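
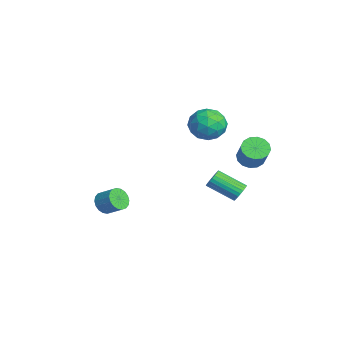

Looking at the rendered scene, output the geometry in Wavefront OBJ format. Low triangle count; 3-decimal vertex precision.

v 3.064 3.934 0.386
v 3.676 4.12 -0.127
v 4.769 4.073 1.162
v 4.156 3.886 1.674
v 3.53 4.494 0.011
v 4.623 4.447 1.299
v 3.259 4.718 0.249
v 4.352 4.671 1.537
v 2.936 4.732 0.524
v 4.028 4.685 1.812
v 2.647 4.531 0.761
v 3.739 4.484 2.05
v 2.469 4.171 0.898
v 3.562 4.124 2.187
v 2.451 3.747 0.898
v 3.544 3.7 2.187
v 2.597 3.373 0.761
v 3.69 3.326 2.049
v 2.868 3.149 0.523
v 3.961 3.102 1.811
v 3.192 3.135 0.248
v 4.284 3.088 1.536
v 3.481 3.336 0.01
v 4.573 3.289 1.299
v 3.658 3.696 -0.127
v 4.751 3.649 1.162
v 2.475 3.535 -2.772
v 2.965 3.161 -2.903
v 2.135 1.751 -1.978
v 1.645 2.125 -1.848
v 3.036 3.26 -2.689
v 2.205 1.849 -1.765
v 3.021 3.401 -2.488
v 2.191 1.99 -1.563
v 2.923 3.562 -2.33
v 2.093 2.151 -1.406
v 2.757 3.719 -2.24
v 1.927 2.308 -1.315
v 2.548 3.848 -2.23
v 1.718 2.437 -1.305
v 2.328 3.929 -2.303
v 1.498 2.519 -1.379
v 2.13 3.951 -2.448
v 1.3 2.54 -1.523
v 1.985 3.909 -2.642
v 1.155 2.499 -1.717
v 1.915 3.811 -2.855
v 1.084 2.4 -1.931
v 1.929 3.67 -3.057
v 1.099 2.259 -2.132
v 2.027 3.509 -3.214
v 1.197 2.098 -2.29
v 2.193 3.352 -3.305
v 1.363 1.941 -2.38
v 2.402 3.223 -3.315
v 1.572 1.812 -2.39
v 2.622 3.141 -3.241
v 1.792 1.731 -2.317
v 2.82 3.12 -3.097
v 1.99 1.709 -2.172
v -1.444 3.123 0.544
v -0.332 2.898 0.19
v -1.188 1.982 2.07
v -0.076 1.757 1.716
v -0.367 2.84 2.111
v -0.525 3.545 1.168
v -0.995 1.335 1.092
v -1.153 2.04 0.149
v -0.055 1.794 0.528
v 0.334 2.723 1.158
v -1.854 2.157 1.102
v -1.465 3.086 1.732
v -0.911 3.111 0.233
v -0.609 1.769 2.027
v -0.78 2.405 2.259
v -0.127 2.274 2.051
v -1.024 3.49 0.808
v -0.371 3.359 0.6
v -0.391 3.324 1.729
v -1.149 1.521 1.66
v -0.496 1.39 1.452
v -1.393 2.606 0.209
v -0.74 2.475 0.001
v -1.129 1.556 0.531
v -0.094 2.33 0.224
v 0.057 1.659 1.121
v -0.484 1.411 0.754
v -0.577 1.825 0.2
v 0.134 2.876 0.594
v 0.285 2.205 1.491
v 0.114 2.841 1.723
v 0.021 3.256 1.169
v 0.297 2.227 0.793
v -1.805 2.675 0.769
v -1.654 2.004 1.666
v -1.541 1.624 1.091
v -1.634 2.039 0.537
v -1.577 3.221 1.139
v -1.426 2.55 2.036
v -0.943 3.055 2.06
v -1.036 3.469 1.506
v -1.817 2.653 1.467
v 1.326 -3.887 -3.241
v 1.926 -4.098 -3.656
v 2.615 -3.404 -3.014
v 2.014 -3.193 -2.599
v 1.81 -3.828 -3.824
v 2.499 -3.134 -3.182
v 1.598 -3.57 -3.876
v 2.286 -2.876 -3.234
v 1.332 -3.375 -3.802
v 2.02 -2.68 -3.16
v 1.065 -3.281 -3.617
v 1.753 -2.586 -2.975
v 0.849 -3.307 -3.358
v 1.538 -2.612 -2.716
v 0.728 -3.448 -3.076
v 1.416 -2.753 -2.433
v 0.725 -3.676 -2.826
v 1.414 -2.982 -2.184
v 0.841 -3.946 -2.658
v 1.53 -3.252 -2.016
v 1.054 -4.204 -2.606
v 1.742 -3.51 -1.964
v 1.32 -4.4 -2.68
v 2.008 -3.705 -2.038
v 1.587 -4.494 -2.865
v 2.275 -3.799 -2.223
v 1.802 -4.468 -3.124
v 2.491 -3.773 -2.482
v 1.924 -4.327 -3.407
v 2.612 -3.632 -2.764
f 2 1 5
f 2 5 3
f 3 5 6
f 3 6 4
f 5 1 7
f 5 7 6
f 6 7 8
f 6 8 4
f 7 1 9
f 7 9 8
f 8 9 10
f 8 10 4
f 9 1 11
f 9 11 10
f 10 11 12
f 10 12 4
f 11 1 13
f 11 13 12
f 12 13 14
f 12 14 4
f 13 1 15
f 13 15 14
f 14 15 16
f 14 16 4
f 15 1 17
f 15 17 16
f 16 17 18
f 16 18 4
f 17 1 19
f 17 19 18
f 18 19 20
f 18 20 4
f 19 1 21
f 19 21 20
f 20 21 22
f 20 22 4
f 21 1 23
f 21 23 22
f 22 23 24
f 22 24 4
f 23 1 25
f 23 25 24
f 24 25 26
f 24 26 4
f 25 1 2
f 25 2 26
f 26 2 3
f 26 3 4
f 28 27 31
f 28 31 29
f 29 31 32
f 29 32 30
f 31 27 33
f 31 33 32
f 32 33 34
f 32 34 30
f 33 27 35
f 33 35 34
f 34 35 36
f 34 36 30
f 35 27 37
f 35 37 36
f 36 37 38
f 36 38 30
f 37 27 39
f 37 39 38
f 38 39 40
f 38 40 30
f 39 27 41
f 39 41 40
f 40 41 42
f 40 42 30
f 41 27 43
f 41 43 42
f 42 43 44
f 42 44 30
f 43 27 45
f 43 45 44
f 44 45 46
f 44 46 30
f 45 27 47
f 45 47 46
f 46 47 48
f 46 48 30
f 47 27 49
f 47 49 48
f 48 49 50
f 48 50 30
f 49 27 51
f 49 51 50
f 50 51 52
f 50 52 30
f 51 27 53
f 51 53 52
f 52 53 54
f 52 54 30
f 53 27 55
f 53 55 54
f 54 55 56
f 54 56 30
f 55 27 57
f 55 57 56
f 56 57 58
f 56 58 30
f 57 27 59
f 57 59 58
f 58 59 60
f 58 60 30
f 59 27 28
f 59 28 60
f 60 28 29
f 60 29 30
f 61 98 77
f 98 72 101
f 77 101 66
f 98 101 77
f 61 77 73
f 77 66 78
f 73 78 62
f 77 78 73
f 61 73 82
f 73 62 83
f 82 83 68
f 73 83 82
f 61 82 94
f 82 68 97
f 94 97 71
f 82 97 94
f 61 94 98
f 94 71 102
f 98 102 72
f 94 102 98
f 62 78 89
f 78 66 92
f 89 92 70
f 78 92 89
f 66 101 79
f 101 72 100
f 79 100 65
f 101 100 79
f 72 102 99
f 102 71 95
f 99 95 63
f 102 95 99
f 71 97 96
f 97 68 84
f 96 84 67
f 97 84 96
f 68 83 88
f 83 62 85
f 88 85 69
f 83 85 88
f 64 90 76
f 90 70 91
f 76 91 65
f 90 91 76
f 64 76 74
f 76 65 75
f 74 75 63
f 76 75 74
f 64 74 81
f 74 63 80
f 81 80 67
f 74 80 81
f 64 81 86
f 81 67 87
f 86 87 69
f 81 87 86
f 64 86 90
f 86 69 93
f 90 93 70
f 86 93 90
f 65 91 79
f 91 70 92
f 79 92 66
f 91 92 79
f 63 75 99
f 75 65 100
f 99 100 72
f 75 100 99
f 67 80 96
f 80 63 95
f 96 95 71
f 80 95 96
f 69 87 88
f 87 67 84
f 88 84 68
f 87 84 88
f 70 93 89
f 93 69 85
f 89 85 62
f 93 85 89
f 104 103 107
f 104 107 105
f 105 107 108
f 105 108 106
f 107 103 109
f 107 109 108
f 108 109 110
f 108 110 106
f 109 103 111
f 109 111 110
f 110 111 112
f 110 112 106
f 111 103 113
f 111 113 112
f 112 113 114
f 112 114 106
f 113 103 115
f 113 115 114
f 114 115 116
f 114 116 106
f 115 103 117
f 115 117 116
f 116 117 118
f 116 118 106
f 117 103 119
f 117 119 118
f 118 119 120
f 118 120 106
f 119 103 121
f 119 121 120
f 120 121 122
f 120 122 106
f 121 103 123
f 121 123 122
f 122 123 124
f 122 124 106
f 123 103 125
f 123 125 124
f 124 125 126
f 124 126 106
f 125 103 127
f 125 127 126
f 126 127 128
f 126 128 106
f 127 103 129
f 127 129 128
f 128 129 130
f 128 130 106
f 129 103 131
f 129 131 130
f 130 131 132
f 130 132 106
f 131 103 104
f 131 104 132
f 132 104 105
f 132 105 106



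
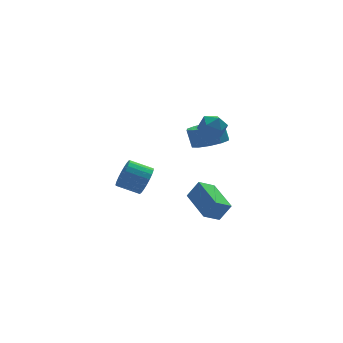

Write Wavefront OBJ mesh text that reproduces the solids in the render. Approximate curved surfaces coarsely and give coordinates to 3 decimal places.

v 0.125 0.482 3.842
v 0.738 0.212 4.297
v -0.198 -0.752 3.543
v 0.415 -1.022 3.998
v -0.226 -0.673 4.349
v -0.026 0.089 4.533
v 0.566 -0.629 3.307
v 0.766 0.133 3.491
v 1.011 -0.475 3.966
v 0.521 -0.503 4.61
v 0.019 -0.037 3.23
v -0.471 -0.065 3.874
v -2.233 2.302 -0.947
v -1.779 2.466 -0.211
v -2.853 3.042 0.323
v -3.307 2.878 -0.413
v -1.716 2.768 -0.409
v -2.789 3.344 0.125
v -1.742 2.989 -0.699
v -2.815 3.565 -0.165
v -1.853 3.091 -1.033
v -2.926 3.667 -0.499
v -2.03 3.057 -1.351
v -3.103 3.633 -0.817
v -2.242 2.892 -1.6
v -3.315 3.468 -1.066
v -2.452 2.625 -1.736
v -3.526 3.201 -1.202
v -2.625 2.303 -1.735
v -3.698 2.879 -1.201
v -2.73 1.98 -1.598
v -3.803 2.556 -1.064
v -2.749 1.713 -1.349
v -3.823 2.289 -0.815
v -2.679 1.548 -1.03
v -3.753 2.124 -0.496
v -2.532 1.513 -0.697
v -3.605 2.089 -0.163
v -2.333 1.615 -0.407
v -3.407 2.191 0.127
v -2.117 1.835 -0.21
v -3.191 2.411 0.324
v -1.921 2.136 -0.141
v -2.995 2.712 0.393
v 0.611 0.746 2.099
v 1.349 0.18 2.439
v 1.247 0.648 3.44
v 0.509 1.214 3.101
v 1.592 0.698 2.222
v 1.49 1.166 3.223
v 1.461 1.234 1.958
v 1.358 1.702 2.96
v 1.005 1.584 1.748
v 0.902 2.052 2.75
v 0.398 1.614 1.672
v 0.296 2.081 2.674
v -0.127 1.312 1.76
v -0.229 1.78 2.761
v -0.37 0.794 1.977
v -0.472 1.262 2.978
v -0.238 0.258 2.24
v -0.341 0.726 3.242
v 0.218 -0.092 2.45
v 0.115 0.376 3.452
v 0.824 -0.121 2.526
v 0.722 0.346 3.528
v 0.252 0.718 -3.267
v 0.857 0.579 -2.287
v 0.185 2.8 -2.931
v 0.79 2.661 -1.951
v 1.19 0.839 -3.829
v 1.795 0.7 -2.849
v 1.123 2.921 -3.493
v 1.728 2.782 -2.513
f 1 12 6
f 1 6 2
f 1 2 8
f 1 8 11
f 1 11 12
f 2 6 10
f 6 12 5
f 12 11 3
f 11 8 7
f 8 2 9
f 4 10 5
f 4 5 3
f 4 3 7
f 4 7 9
f 4 9 10
f 5 10 6
f 3 5 12
f 7 3 11
f 9 7 8
f 10 9 2
f 14 13 17
f 14 17 15
f 15 17 18
f 15 18 16
f 17 13 19
f 17 19 18
f 18 19 20
f 18 20 16
f 19 13 21
f 19 21 20
f 20 21 22
f 20 22 16
f 21 13 23
f 21 23 22
f 22 23 24
f 22 24 16
f 23 13 25
f 23 25 24
f 24 25 26
f 24 26 16
f 25 13 27
f 25 27 26
f 26 27 28
f 26 28 16
f 27 13 29
f 27 29 28
f 28 29 30
f 28 30 16
f 29 13 31
f 29 31 30
f 30 31 32
f 30 32 16
f 31 13 33
f 31 33 32
f 32 33 34
f 32 34 16
f 33 13 35
f 33 35 34
f 34 35 36
f 34 36 16
f 35 13 37
f 35 37 36
f 36 37 38
f 36 38 16
f 37 13 39
f 37 39 38
f 38 39 40
f 38 40 16
f 39 13 41
f 39 41 40
f 40 41 42
f 40 42 16
f 41 13 43
f 41 43 42
f 42 43 44
f 42 44 16
f 43 13 14
f 43 14 44
f 44 14 15
f 44 15 16
f 46 45 49
f 46 49 47
f 47 49 50
f 47 50 48
f 49 45 51
f 49 51 50
f 50 51 52
f 50 52 48
f 51 45 53
f 51 53 52
f 52 53 54
f 52 54 48
f 53 45 55
f 53 55 54
f 54 55 56
f 54 56 48
f 55 45 57
f 55 57 56
f 56 57 58
f 56 58 48
f 57 45 59
f 57 59 58
f 58 59 60
f 58 60 48
f 59 45 61
f 59 61 60
f 60 61 62
f 60 62 48
f 61 45 63
f 61 63 62
f 62 63 64
f 62 64 48
f 63 45 65
f 63 65 64
f 64 65 66
f 64 66 48
f 65 45 46
f 65 46 66
f 66 46 47
f 66 47 48
f 68 70 67
f 71 68 67
f 67 70 69
f 69 71 67
f 68 74 70
f 72 68 71
f 72 74 68
f 70 74 69
f 73 71 69
f 69 74 73
f 73 72 71
f 74 72 73



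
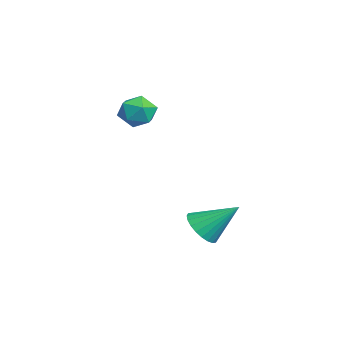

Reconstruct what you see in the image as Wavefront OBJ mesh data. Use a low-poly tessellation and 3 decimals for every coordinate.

v -3.708 -2.959 1.071
v -3.238 -3.514 1.237
v -4.442 -3.746 0.523
v -3.972 -4.301 0.689
v -4.358 -3.964 1.232
v -3.905 -3.478 1.57
v -3.775 -3.782 0.19
v -3.322 -3.296 0.528
v -3.279 -4.023 0.693
v -3.639 -4.135 1.337
v -4.041 -3.125 0.423
v -4.401 -3.237 1.067
v 0.288 -2.007 -2.945
v 0.958 -2.299 -2.829
v 0.612 -0.873 -1.955
v 1.012 -2.121 -3.05
v 0.955 -1.926 -3.256
v 0.797 -1.743 -3.413
v 0.561 -1.601 -3.5
v 0.284 -1.52 -3.502
v 0.008 -1.513 -3.419
v -0.226 -1.582 -3.264
v -0.382 -1.715 -3.061
v -0.435 -1.893 -2.84
v -0.378 -2.088 -2.635
v -0.22 -2.271 -2.477
v 0.015 -2.414 -2.39
v 0.293 -2.494 -2.388
v 0.569 -2.501 -2.471
v 0.803 -2.433 -2.626
f 1 12 6
f 1 6 2
f 1 2 8
f 1 8 11
f 1 11 12
f 2 6 10
f 6 12 5
f 12 11 3
f 11 8 7
f 8 2 9
f 4 10 5
f 4 5 3
f 4 3 7
f 4 7 9
f 4 9 10
f 5 10 6
f 3 5 12
f 7 3 11
f 9 7 8
f 10 9 2
f 14 13 16
f 14 16 15
f 16 13 17
f 16 17 15
f 17 13 18
f 17 18 15
f 18 13 19
f 18 19 15
f 19 13 20
f 19 20 15
f 20 13 21
f 20 21 15
f 21 13 22
f 21 22 15
f 22 13 23
f 22 23 15
f 23 13 24
f 23 24 15
f 24 13 25
f 24 25 15
f 25 13 26
f 25 26 15
f 26 13 27
f 26 27 15
f 27 13 28
f 27 28 15
f 28 13 29
f 28 29 15
f 29 13 30
f 29 30 15
f 30 13 14
f 30 14 15



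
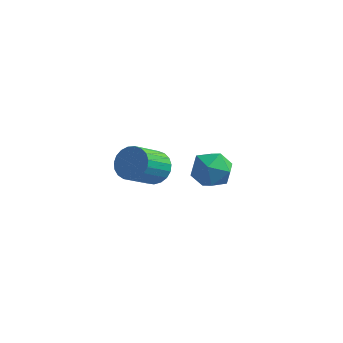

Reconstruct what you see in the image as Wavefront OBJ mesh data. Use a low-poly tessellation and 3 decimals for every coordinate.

v -3.778 -1.813 -0.689
v -3.252 -1.945 -0.598
v -3.576 -2.759 0.099
v -4.102 -2.627 0.009
v -3.29 -1.79 -0.435
v -3.615 -2.604 0.262
v -3.414 -1.638 -0.315
v -3.738 -2.453 0.382
v -3.6 -1.517 -0.26
v -3.924 -2.332 0.437
v -3.816 -1.447 -0.279
v -4.141 -2.262 0.418
v -4.027 -1.44 -0.369
v -4.351 -2.255 0.328
v -4.194 -1.498 -0.514
v -4.518 -2.312 0.183
v -4.289 -1.61 -0.689
v -4.613 -2.424 0.008
v -4.296 -1.757 -0.864
v -4.62 -2.572 -0.167
v -4.213 -1.914 -1.009
v -4.538 -2.728 -0.312
v -4.055 -2.053 -1.098
v -4.38 -2.867 -0.401
v -3.849 -2.151 -1.117
v -4.174 -2.965 -0.419
v -3.631 -2.19 -1.061
v -3.955 -3.004 -0.364
v -3.438 -2.164 -0.941
v -3.762 -2.978 -0.244
v -3.304 -2.077 -0.777
v -3.628 -2.892 -0.08
v -3.433 1.618 -2.518
v -3.012 1.234 -2.104
v -3.388 0.806 -3.316
v -2.967 0.422 -2.902
v -3.643 0.518 -2.726
v -3.67 1.02 -2.233
v -2.73 1.02 -3.187
v -2.757 1.522 -2.694
v -2.577 0.865 -2.517
v -3.142 0.554 -2.232
v -3.258 1.486 -3.188
v -3.823 1.175 -2.903
f 2 1 5
f 2 5 3
f 3 5 6
f 3 6 4
f 5 1 7
f 5 7 6
f 6 7 8
f 6 8 4
f 7 1 9
f 7 9 8
f 8 9 10
f 8 10 4
f 9 1 11
f 9 11 10
f 10 11 12
f 10 12 4
f 11 1 13
f 11 13 12
f 12 13 14
f 12 14 4
f 13 1 15
f 13 15 14
f 14 15 16
f 14 16 4
f 15 1 17
f 15 17 16
f 16 17 18
f 16 18 4
f 17 1 19
f 17 19 18
f 18 19 20
f 18 20 4
f 19 1 21
f 19 21 20
f 20 21 22
f 20 22 4
f 21 1 23
f 21 23 22
f 22 23 24
f 22 24 4
f 23 1 25
f 23 25 24
f 24 25 26
f 24 26 4
f 25 1 27
f 25 27 26
f 26 27 28
f 26 28 4
f 27 1 29
f 27 29 28
f 28 29 30
f 28 30 4
f 29 1 31
f 29 31 30
f 30 31 32
f 30 32 4
f 31 1 2
f 31 2 32
f 32 2 3
f 32 3 4
f 33 44 38
f 33 38 34
f 33 34 40
f 33 40 43
f 33 43 44
f 34 38 42
f 38 44 37
f 44 43 35
f 43 40 39
f 40 34 41
f 36 42 37
f 36 37 35
f 36 35 39
f 36 39 41
f 36 41 42
f 37 42 38
f 35 37 44
f 39 35 43
f 41 39 40
f 42 41 34



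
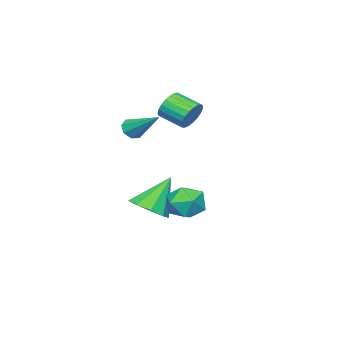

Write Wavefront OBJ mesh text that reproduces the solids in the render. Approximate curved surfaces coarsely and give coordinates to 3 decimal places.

v -0.391 -0.409 -4.206
v 0.543 -0.369 -3.644
v -1.489 0.089 -2.414
v 0.386 0.303 -3.927
v -0.134 0.642 -4.34
v -0.774 0.489 -4.691
v -1.235 -0.084 -4.814
v -1.301 -0.809 -4.653
v -0.941 -1.347 -4.282
v -0.323 -1.446 -3.876
v 0.263 -1.06 -3.624
v 1.985 4.481 -2.381
v 2.699 4.326 -1.67
v 1.721 2.854 -2.47
v 2.435 2.699 -1.759
v 1.554 3.148 -1.508
v 1.717 4.154 -1.453
v 2.703 3.026 -2.687
v 2.866 4.032 -2.632
v 3.143 3.427 -1.859
v 2.433 3.503 -1.13
v 1.987 3.677 -3.01
v 1.277 3.753 -2.281
v -1.536 -2.156 0.208
v -1.131 -1.936 -0.237
v -1.244 -0.384 1.352
v -1.595 -1.803 -0.323
v -2.024 -1.878 -0.099
v -2.167 -2.115 0.305
v -1.941 -2.376 0.652
v -1.478 -2.509 0.738
v -1.048 -2.435 0.514
v -0.905 -2.197 0.11
v -3.628 -0.243 0.847
v -3.274 0.083 1.536
v -3.158 -1.19 2.081
v -3.512 -1.517 1.393
v -3.613 0.088 1.619
v -3.497 -1.185 2.164
v -3.954 0.036 1.569
v -3.839 -1.237 2.114
v -4.24 -0.065 1.394
v -4.124 -1.338 1.94
v -4.419 -0.196 1.125
v -4.304 -1.47 1.67
v -4.462 -0.336 0.808
v -4.346 -1.609 1.353
v -4.36 -0.459 0.497
v -4.245 -1.733 1.042
v -4.132 -0.546 0.247
v -4.016 -1.819 0.793
v -3.816 -0.58 0.101
v -3.701 -1.853 0.646
v -3.468 -0.556 0.084
v -3.353 -1.829 0.629
v -3.148 -0.477 0.199
v -3.032 -1.751 0.744
v -2.91 -0.359 0.426
v -2.795 -1.632 0.971
v -2.797 -0.22 0.726
v -2.681 -1.493 1.271
v -2.827 -0.085 1.047
v -2.712 -1.359 1.592
v -2.996 0.022 1.333
v -2.88 -1.252 1.878
f 2 1 4
f 2 4 3
f 4 1 5
f 4 5 3
f 5 1 6
f 5 6 3
f 6 1 7
f 6 7 3
f 7 1 8
f 7 8 3
f 8 1 9
f 8 9 3
f 9 1 10
f 9 10 3
f 10 1 11
f 10 11 3
f 11 1 2
f 11 2 3
f 12 23 17
f 12 17 13
f 12 13 19
f 12 19 22
f 12 22 23
f 13 17 21
f 17 23 16
f 23 22 14
f 22 19 18
f 19 13 20
f 15 21 16
f 15 16 14
f 15 14 18
f 15 18 20
f 15 20 21
f 16 21 17
f 14 16 23
f 18 14 22
f 20 18 19
f 21 20 13
f 25 24 27
f 25 27 26
f 27 24 28
f 27 28 26
f 28 24 29
f 28 29 26
f 29 24 30
f 29 30 26
f 30 24 31
f 30 31 26
f 31 24 32
f 31 32 26
f 32 24 33
f 32 33 26
f 33 24 25
f 33 25 26
f 35 34 38
f 35 38 36
f 36 38 39
f 36 39 37
f 38 34 40
f 38 40 39
f 39 40 41
f 39 41 37
f 40 34 42
f 40 42 41
f 41 42 43
f 41 43 37
f 42 34 44
f 42 44 43
f 43 44 45
f 43 45 37
f 44 34 46
f 44 46 45
f 45 46 47
f 45 47 37
f 46 34 48
f 46 48 47
f 47 48 49
f 47 49 37
f 48 34 50
f 48 50 49
f 49 50 51
f 49 51 37
f 50 34 52
f 50 52 51
f 51 52 53
f 51 53 37
f 52 34 54
f 52 54 53
f 53 54 55
f 53 55 37
f 54 34 56
f 54 56 55
f 55 56 57
f 55 57 37
f 56 34 58
f 56 58 57
f 57 58 59
f 57 59 37
f 58 34 60
f 58 60 59
f 59 60 61
f 59 61 37
f 60 34 62
f 60 62 61
f 61 62 63
f 61 63 37
f 62 34 64
f 62 64 63
f 63 64 65
f 63 65 37
f 64 34 35
f 64 35 65
f 65 35 36
f 65 36 37



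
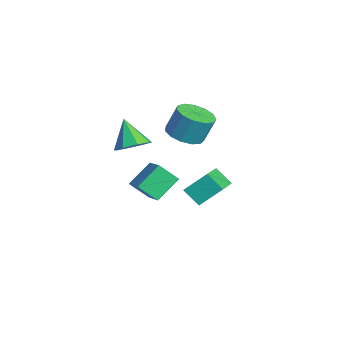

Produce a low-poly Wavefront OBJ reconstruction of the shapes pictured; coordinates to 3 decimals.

v 1.586 1.37 0.78
v 0.942 0.779 1.512
v 1.736 2.464 1.794
v 1.092 1.874 2.526
v 3.208 0.486 1.494
v 2.564 -0.104 2.226
v 3.358 1.581 2.508
v 2.714 0.99 3.24
v -2.347 -1.383 2.52
v -1.555 -1.339 3.097
v -3.353 -1.617 3.92
v -1.867 -0.666 2.985
v -2.46 -0.413 2.601
v -2.986 -0.728 2.17
v -3.138 -1.427 1.944
v -2.826 -2.1 2.055
v -2.233 -2.353 2.439
v -1.707 -2.038 2.871
v -1.168 -0.883 -0.491
v -1.504 -1.794 0.404
v -1.72 0.298 0.504
v -2.055 -0.612 1.399
v 0.255 -0.768 0.161
v -0.08 -1.678 1.056
v -0.296 0.414 1.156
v -0.632 -0.497 2.051
v -3.684 1.539 2.177
v -2.885 2.165 1.873
v -2.776 2.748 3.359
v -3.576 2.121 3.663
v -3.387 2.478 1.787
v -3.278 3.061 3.273
v -3.983 2.493 1.825
v -3.874 3.076 3.311
v -4.484 2.205 1.974
v -4.375 2.787 3.461
v -4.731 1.705 2.188
v -4.622 2.288 3.675
v -4.646 1.152 2.399
v -4.537 1.735 3.885
v -4.256 0.723 2.539
v -4.147 1.305 4.025
v -3.684 0.552 2.564
v -3.575 1.134 4.05
v -3.112 0.694 2.466
v -3.004 1.277 3.952
v -2.722 1.105 2.276
v -2.613 1.688 3.763
v -2.638 1.653 2.055
v -2.529 2.236 3.541
f 2 4 1
f 5 2 1
f 1 4 3
f 3 5 1
f 2 8 4
f 6 2 5
f 6 8 2
f 4 8 3
f 7 5 3
f 3 8 7
f 7 6 5
f 8 6 7
f 10 9 12
f 10 12 11
f 12 9 13
f 12 13 11
f 13 9 14
f 13 14 11
f 14 9 15
f 14 15 11
f 15 9 16
f 15 16 11
f 16 9 17
f 16 17 11
f 17 9 18
f 17 18 11
f 18 9 10
f 18 10 11
f 20 22 19
f 23 20 19
f 19 22 21
f 21 23 19
f 20 26 22
f 24 20 23
f 24 26 20
f 22 26 21
f 25 23 21
f 21 26 25
f 25 24 23
f 26 24 25
f 28 27 31
f 28 31 29
f 29 31 32
f 29 32 30
f 31 27 33
f 31 33 32
f 32 33 34
f 32 34 30
f 33 27 35
f 33 35 34
f 34 35 36
f 34 36 30
f 35 27 37
f 35 37 36
f 36 37 38
f 36 38 30
f 37 27 39
f 37 39 38
f 38 39 40
f 38 40 30
f 39 27 41
f 39 41 40
f 40 41 42
f 40 42 30
f 41 27 43
f 41 43 42
f 42 43 44
f 42 44 30
f 43 27 45
f 43 45 44
f 44 45 46
f 44 46 30
f 45 27 47
f 45 47 46
f 46 47 48
f 46 48 30
f 47 27 49
f 47 49 48
f 48 49 50
f 48 50 30
f 49 27 28
f 49 28 50
f 50 28 29
f 50 29 30



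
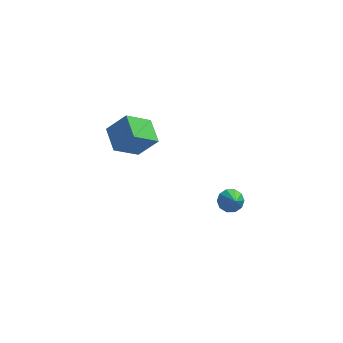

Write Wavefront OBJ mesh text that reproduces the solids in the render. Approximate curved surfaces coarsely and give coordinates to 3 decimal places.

v -4.212 -2.335 3.005
v -3.049 -2.313 4.312
v -4.784 -0.82 3.489
v -3.621 -0.799 4.797
v -2.899 -1.461 1.823
v -1.736 -1.44 3.131
v -3.471 0.053 2.308
v -2.308 0.075 3.615
v 2.375 0.532 -4.339
v 3.186 0.688 -4.422
v 2.705 -0.592 -3.221
v 3.002 0.997 -4.057
v 2.579 1.129 -3.799
v 2.077 1.033 -3.748
v 1.69 0.746 -3.923
v 1.564 0.377 -4.256
v 1.748 0.068 -4.622
v 2.172 -0.064 -4.879
v 2.673 0.032 -4.93
v 3.061 0.319 -4.756
f 2 4 1
f 5 2 1
f 1 4 3
f 3 5 1
f 2 8 4
f 6 2 5
f 6 8 2
f 4 8 3
f 7 5 3
f 3 8 7
f 7 6 5
f 8 6 7
f 10 9 12
f 10 12 11
f 12 9 13
f 12 13 11
f 13 9 14
f 13 14 11
f 14 9 15
f 14 15 11
f 15 9 16
f 15 16 11
f 16 9 17
f 16 17 11
f 17 9 18
f 17 18 11
f 18 9 19
f 18 19 11
f 19 9 20
f 19 20 11
f 20 9 10
f 20 10 11



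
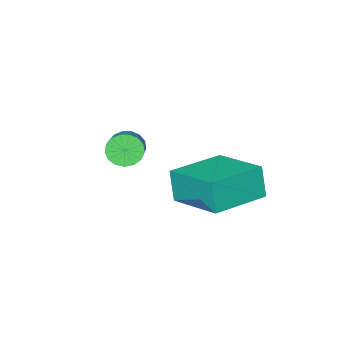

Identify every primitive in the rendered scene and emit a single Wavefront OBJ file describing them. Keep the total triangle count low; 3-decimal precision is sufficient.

v -0.485 -4.234 1.668
v -0.082 -4.208 1.198
v 0.988 -3 2.181
v 0.585 -3.026 2.652
v -0.275 -3.99 1.139
v 0.796 -2.781 2.122
v -0.515 -3.828 1.201
v 0.555 -2.619 2.184
v -0.749 -3.758 1.371
v 0.321 -2.55 2.354
v -0.922 -3.798 1.609
v 0.148 -2.59 2.592
v -0.995 -3.938 1.86
v 0.075 -2.73 2.843
v -0.951 -4.146 2.067
v 0.119 -2.937 3.05
v -0.801 -4.374 2.184
v 0.269 -3.165 3.167
v -0.578 -4.569 2.182
v 0.492 -3.361 3.165
v -0.334 -4.689 2.062
v 0.736 -3.48 3.045
v -0.124 -4.704 1.853
v 0.946 -3.495 2.836
v 0.002 -4.611 1.601
v 1.073 -3.403 2.584
v 0.018 -4.432 1.364
v 1.088 -3.224 2.348
v -4.185 -3.64 -1.66
v -4.299 -3.991 -0.434
v -4.132 -1.546 -1.055
v -4.246 -1.897 0.171
v -2.054 -3.743 -1.491
v -2.168 -4.094 -0.265
v -2.001 -1.649 -0.886
v -2.115 -2 0.34
f 2 1 5
f 2 5 3
f 3 5 6
f 3 6 4
f 5 1 7
f 5 7 6
f 6 7 8
f 6 8 4
f 7 1 9
f 7 9 8
f 8 9 10
f 8 10 4
f 9 1 11
f 9 11 10
f 10 11 12
f 10 12 4
f 11 1 13
f 11 13 12
f 12 13 14
f 12 14 4
f 13 1 15
f 13 15 14
f 14 15 16
f 14 16 4
f 15 1 17
f 15 17 16
f 16 17 18
f 16 18 4
f 17 1 19
f 17 19 18
f 18 19 20
f 18 20 4
f 19 1 21
f 19 21 20
f 20 21 22
f 20 22 4
f 21 1 23
f 21 23 22
f 22 23 24
f 22 24 4
f 23 1 25
f 23 25 24
f 24 25 26
f 24 26 4
f 25 1 27
f 25 27 26
f 26 27 28
f 26 28 4
f 27 1 2
f 27 2 28
f 28 2 3
f 28 3 4
f 30 32 29
f 33 30 29
f 29 32 31
f 31 33 29
f 30 36 32
f 34 30 33
f 34 36 30
f 32 36 31
f 35 33 31
f 31 36 35
f 35 34 33
f 36 34 35



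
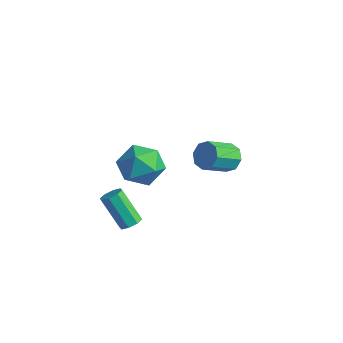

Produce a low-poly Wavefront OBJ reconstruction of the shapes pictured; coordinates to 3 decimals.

v -1.855 -2.388 -3.293
v -1.527 -2.783 -3.128
v -2.517 -3.008 -1.702
v -2.845 -2.612 -1.867
v -1.41 -2.412 -2.988
v -2.4 -2.637 -1.562
v -1.554 -2.027 -3.027
v -2.544 -2.252 -1.601
v -1.874 -1.853 -3.221
v -2.864 -2.078 -1.796
v -2.183 -1.992 -3.458
v -3.173 -2.217 -2.032
v -2.3 -2.363 -3.598
v -3.29 -2.588 -2.172
v -2.156 -2.748 -3.559
v -3.146 -2.973 -2.133
v -1.836 -2.922 -3.364
v -2.826 -3.147 -1.939
v -2.201 3.585 -2.485
v -1.957 3.199 -3.08
v -2.115 1.91 -2.31
v -2.359 2.295 -1.715
v -1.53 3.356 -2.73
v -1.688 2.067 -1.96
v -1.496 3.647 -2.236
v -1.654 2.357 -1.466
v -1.875 3.901 -1.888
v -2.033 2.612 -1.118
v -2.445 3.97 -1.89
v -2.603 2.681 -1.12
v -2.872 3.813 -2.24
v -3.03 2.524 -1.47
v -2.906 3.523 -2.734
v -3.064 2.233 -1.964
v -2.527 3.268 -3.082
v -2.685 1.979 -2.312
v -2.456 -0.674 0.078
v -1.691 -1.018 0.828
v -2.349 -2.282 -0.768
v -1.584 -2.626 -0.018
v -2.653 -2.47 0.298
v -2.719 -1.476 0.822
v -1.321 -1.824 -0.762
v -1.387 -0.83 -0.238
v -0.99 -1.729 0.309
v -1.813 -2.128 0.965
v -2.227 -1.172 -0.905
v -3.05 -1.571 -0.249
f 2 1 5
f 2 5 3
f 3 5 6
f 3 6 4
f 5 1 7
f 5 7 6
f 6 7 8
f 6 8 4
f 7 1 9
f 7 9 8
f 8 9 10
f 8 10 4
f 9 1 11
f 9 11 10
f 10 11 12
f 10 12 4
f 11 1 13
f 11 13 12
f 12 13 14
f 12 14 4
f 13 1 15
f 13 15 14
f 14 15 16
f 14 16 4
f 15 1 17
f 15 17 16
f 16 17 18
f 16 18 4
f 17 1 2
f 17 2 18
f 18 2 3
f 18 3 4
f 20 19 23
f 20 23 21
f 21 23 24
f 21 24 22
f 23 19 25
f 23 25 24
f 24 25 26
f 24 26 22
f 25 19 27
f 25 27 26
f 26 27 28
f 26 28 22
f 27 19 29
f 27 29 28
f 28 29 30
f 28 30 22
f 29 19 31
f 29 31 30
f 30 31 32
f 30 32 22
f 31 19 33
f 31 33 32
f 32 33 34
f 32 34 22
f 33 19 35
f 33 35 34
f 34 35 36
f 34 36 22
f 35 19 20
f 35 20 36
f 36 20 21
f 36 21 22
f 37 48 42
f 37 42 38
f 37 38 44
f 37 44 47
f 37 47 48
f 38 42 46
f 42 48 41
f 48 47 39
f 47 44 43
f 44 38 45
f 40 46 41
f 40 41 39
f 40 39 43
f 40 43 45
f 40 45 46
f 41 46 42
f 39 41 48
f 43 39 47
f 45 43 44
f 46 45 38



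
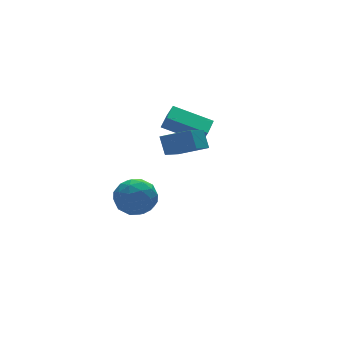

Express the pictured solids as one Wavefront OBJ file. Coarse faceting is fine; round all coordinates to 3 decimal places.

v 2.243 -0.115 1.873
v 2.376 -0.468 2.635
v 3.028 0.692 2.11
v 3.161 0.339 2.872
v 3.779 -1.359 1.028
v 3.912 -1.712 1.79
v 4.564 -0.552 1.265
v 4.697 -0.905 2.027
v 1.437 2.038 -3.163
v 2.031 1.505 -4.043
v 0.749 0.335 -2.597
v 1.343 -0.198 -3.477
v 1.935 0.28 -2.564
v 2.361 1.333 -2.915
v 0.419 0.507 -3.725
v 0.845 1.56 -4.076
v 1.403 0.559 -4.391
v 2.339 0.419 -3.673
v 0.441 1.421 -2.967
v 1.377 1.281 -2.249
v 1.795 1.921 -3.653
v 0.985 -0.081 -2.987
v 1.333 0.2 -2.451
v 1.683 -0.113 -2.968
v 1.988 1.82 -2.99
v 2.338 1.507 -3.507
v 2.281 0.787 -2.638
v 0.442 0.333 -3.133
v 0.792 0.02 -3.65
v 1.097 1.953 -3.672
v 1.447 1.64 -4.189
v 0.499 1.053 -4.002
v 1.774 1.052 -4.374
v 1.37 0.051 -4.041
v 0.827 0.465 -4.188
v 1.077 1.084 -4.393
v 2.325 0.969 -3.953
v 1.92 -0.032 -3.62
v 2.268 0.249 -3.084
v 2.518 0.868 -3.289
v 1.955 0.413 -4.157
v 0.86 1.872 -3.02
v 0.455 0.871 -2.687
v 0.262 0.972 -3.351
v 0.512 1.591 -3.556
v 1.41 1.789 -2.599
v 1.006 0.788 -2.266
v 1.703 0.756 -2.247
v 1.953 1.375 -2.452
v 0.825 1.427 -2.483
v 1.735 -4.426 2.718
v 1.794 -3.8 3.597
v 0.591 -3.563 2.181
v 0.649 -2.938 3.06
v 3.131 -3.182 1.74
v 3.189 -2.557 2.619
v 1.986 -2.32 1.203
v 2.045 -1.694 2.082
f 2 4 1
f 5 2 1
f 1 4 3
f 3 5 1
f 2 8 4
f 6 2 5
f 6 8 2
f 4 8 3
f 7 5 3
f 3 8 7
f 7 6 5
f 8 6 7
f 9 46 25
f 46 20 49
f 25 49 14
f 46 49 25
f 9 25 21
f 25 14 26
f 21 26 10
f 25 26 21
f 9 21 30
f 21 10 31
f 30 31 16
f 21 31 30
f 9 30 42
f 30 16 45
f 42 45 19
f 30 45 42
f 9 42 46
f 42 19 50
f 46 50 20
f 42 50 46
f 10 26 37
f 26 14 40
f 37 40 18
f 26 40 37
f 14 49 27
f 49 20 48
f 27 48 13
f 49 48 27
f 20 50 47
f 50 19 43
f 47 43 11
f 50 43 47
f 19 45 44
f 45 16 32
f 44 32 15
f 45 32 44
f 16 31 36
f 31 10 33
f 36 33 17
f 31 33 36
f 12 38 24
f 38 18 39
f 24 39 13
f 38 39 24
f 12 24 22
f 24 13 23
f 22 23 11
f 24 23 22
f 12 22 29
f 22 11 28
f 29 28 15
f 22 28 29
f 12 29 34
f 29 15 35
f 34 35 17
f 29 35 34
f 12 34 38
f 34 17 41
f 38 41 18
f 34 41 38
f 13 39 27
f 39 18 40
f 27 40 14
f 39 40 27
f 11 23 47
f 23 13 48
f 47 48 20
f 23 48 47
f 15 28 44
f 28 11 43
f 44 43 19
f 28 43 44
f 17 35 36
f 35 15 32
f 36 32 16
f 35 32 36
f 18 41 37
f 41 17 33
f 37 33 10
f 41 33 37
f 52 54 51
f 55 52 51
f 51 54 53
f 53 55 51
f 52 58 54
f 56 52 55
f 56 58 52
f 54 58 53
f 57 55 53
f 53 58 57
f 57 56 55
f 58 56 57



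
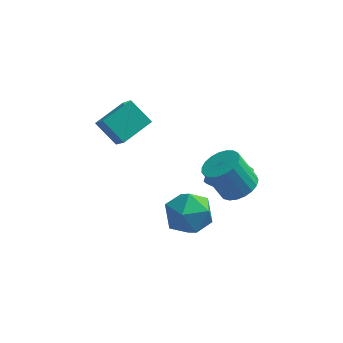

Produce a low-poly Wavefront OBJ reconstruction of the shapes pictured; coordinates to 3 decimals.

v -3.158 -1.982 1.748
v -2.667 -2.871 2.839
v -4.131 -1.451 2.619
v -3.639 -2.339 3.71
v -2.121 -0.841 2.21
v -1.629 -1.729 3.301
v -3.093 -0.309 3.081
v -2.602 -1.198 4.172
v -0.325 -2.153 -1.351
v 0.317 -2.337 -2.36
v -0.057 -4.023 -0.84
v 0.585 -4.207 -1.849
v 1.031 -3.511 -0.966
v 0.866 -2.355 -1.282
v -0.606 -4.005 -1.918
v -0.771 -2.849 -2.234
v 0.143 -3.481 -2.71
v 1.155 -3.176 -2.122
v -0.895 -3.184 -1.078
v 0.117 -2.879 -0.49
v 1.546 -1.765 -0.923
v 2.304 -1.391 -1.398
v 2.553 -0.72 -0.472
v 1.794 -1.095 0.003
v 2.028 -1.151 -1.498
v 2.277 -0.48 -0.572
v 1.679 -1.005 -1.51
v 1.928 -0.334 -0.584
v 1.31 -0.974 -1.433
v 1.559 -0.304 -0.507
v 0.977 -1.064 -1.278
v 1.226 -0.394 -0.352
v 0.73 -1.261 -1.069
v 0.979 -0.59 -0.143
v 0.607 -1.535 -0.838
v 0.856 -0.864 0.088
v 0.627 -1.843 -0.62
v 0.876 -1.173 0.306
v 0.787 -2.14 -0.448
v 1.036 -1.469 0.478
v 1.063 -2.38 -0.348
v 1.312 -1.709 0.578
v 1.412 -2.526 -0.336
v 1.661 -1.855 0.59
v 1.781 -2.556 -0.413
v 2.03 -1.886 0.513
v 2.114 -2.466 -0.568
v 2.363 -1.796 0.358
v 2.361 -2.27 -0.777
v 2.61 -1.599 0.149
v 2.484 -1.996 -1.008
v 2.733 -1.325 -0.082
v 2.464 -1.687 -1.226
v 2.713 -1.017 -0.3
v 2.268 -3.132 0.592
v 2.742 -2.379 0.824
v 1.926 -2.314 2.28
v 1.452 -3.068 2.048
v 2.438 -2.23 0.647
v 1.622 -2.165 2.103
v 2.104 -2.237 0.46
v 1.288 -2.172 1.916
v 1.798 -2.399 0.296
v 0.983 -2.334 1.752
v 1.574 -2.687 0.184
v 0.758 -2.622 1.639
v 1.47 -3.053 0.141
v 0.654 -2.988 1.597
v 1.503 -3.432 0.177
v 0.688 -3.367 1.633
v 1.669 -3.76 0.285
v 0.854 -3.695 1.741
v 1.939 -3.979 0.445
v 1.123 -3.914 1.901
v 2.265 -4.052 0.631
v 1.449 -3.987 2.087
v 2.592 -3.965 0.811
v 1.776 -3.9 2.267
v 2.862 -3.735 0.952
v 2.047 -3.67 2.408
v 3.03 -3.401 1.031
v 2.215 -3.336 2.487
v 3.067 -3.02 1.035
v 2.251 -2.955 2.49
v 2.965 -2.658 0.961
v 2.149 -2.593 2.417
f 2 4 1
f 5 2 1
f 1 4 3
f 3 5 1
f 2 8 4
f 6 2 5
f 6 8 2
f 4 8 3
f 7 5 3
f 3 8 7
f 7 6 5
f 8 6 7
f 9 20 14
f 9 14 10
f 9 10 16
f 9 16 19
f 9 19 20
f 10 14 18
f 14 20 13
f 20 19 11
f 19 16 15
f 16 10 17
f 12 18 13
f 12 13 11
f 12 11 15
f 12 15 17
f 12 17 18
f 13 18 14
f 11 13 20
f 15 11 19
f 17 15 16
f 18 17 10
f 22 21 25
f 22 25 23
f 23 25 26
f 23 26 24
f 25 21 27
f 25 27 26
f 26 27 28
f 26 28 24
f 27 21 29
f 27 29 28
f 28 29 30
f 28 30 24
f 29 21 31
f 29 31 30
f 30 31 32
f 30 32 24
f 31 21 33
f 31 33 32
f 32 33 34
f 32 34 24
f 33 21 35
f 33 35 34
f 34 35 36
f 34 36 24
f 35 21 37
f 35 37 36
f 36 37 38
f 36 38 24
f 37 21 39
f 37 39 38
f 38 39 40
f 38 40 24
f 39 21 41
f 39 41 40
f 40 41 42
f 40 42 24
f 41 21 43
f 41 43 42
f 42 43 44
f 42 44 24
f 43 21 45
f 43 45 44
f 44 45 46
f 44 46 24
f 45 21 47
f 45 47 46
f 46 47 48
f 46 48 24
f 47 21 49
f 47 49 48
f 48 49 50
f 48 50 24
f 49 21 51
f 49 51 50
f 50 51 52
f 50 52 24
f 51 21 53
f 51 53 52
f 52 53 54
f 52 54 24
f 53 21 22
f 53 22 54
f 54 22 23
f 54 23 24
f 56 55 59
f 56 59 57
f 57 59 60
f 57 60 58
f 59 55 61
f 59 61 60
f 60 61 62
f 60 62 58
f 61 55 63
f 61 63 62
f 62 63 64
f 62 64 58
f 63 55 65
f 63 65 64
f 64 65 66
f 64 66 58
f 65 55 67
f 65 67 66
f 66 67 68
f 66 68 58
f 67 55 69
f 67 69 68
f 68 69 70
f 68 70 58
f 69 55 71
f 69 71 70
f 70 71 72
f 70 72 58
f 71 55 73
f 71 73 72
f 72 73 74
f 72 74 58
f 73 55 75
f 73 75 74
f 74 75 76
f 74 76 58
f 75 55 77
f 75 77 76
f 76 77 78
f 76 78 58
f 77 55 79
f 77 79 78
f 78 79 80
f 78 80 58
f 79 55 81
f 79 81 80
f 80 81 82
f 80 82 58
f 81 55 83
f 81 83 82
f 82 83 84
f 82 84 58
f 83 55 85
f 83 85 84
f 84 85 86
f 84 86 58
f 85 55 56
f 85 56 86
f 86 56 57
f 86 57 58



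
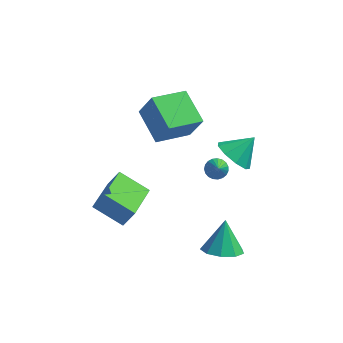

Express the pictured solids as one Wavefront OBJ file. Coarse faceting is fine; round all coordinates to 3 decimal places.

v 1.274 3.445 -2.818
v 1.873 3.502 -2.914
v 1.566 2.415 -1.602
v 1.829 3.687 -2.746
v 1.688 3.831 -2.591
v 1.476 3.907 -2.475
v 1.229 3.904 -2.418
v 0.99 3.821 -2.43
v 0.799 3.674 -2.51
v 0.691 3.486 -2.642
v 0.683 3.292 -2.805
v 0.778 3.124 -2.97
v 0.958 3.012 -3.109
v 1.193 2.975 -3.197
v 1.442 3.018 -3.22
v 1.661 3.136 -3.173
v 1.814 3.307 -3.065
v -3.975 -0.93 -2.438
v -3.396 -0.823 -1.381
v -3.728 1.168 -2.784
v -3.149 1.274 -1.727
v -2.391 -1.254 -3.273
v -1.812 -1.148 -2.216
v -2.144 0.843 -3.619
v -1.565 0.95 -2.562
v -1.127 0.456 2.099
v -0.448 0.283 3.537
v -2.272 1.905 2.814
v -1.592 1.732 4.252
v 0.252 1.788 1.608
v 0.932 1.615 3.046
v -0.892 3.237 2.323
v -0.213 3.064 3.761
v 2.617 -2.014 -3.232
v 3.482 -1.483 -3.537
v 2.583 -1.106 -1.748
v 2.886 -1.137 -3.763
v 2.164 -1.2 -3.74
v 1.654 -1.645 -3.479
v 1.594 -2.262 -3.103
v 2.013 -2.763 -2.787
v 2.714 -2.913 -2.68
v 3.369 -2.643 -2.831
v 3.673 -2.078 -3.169
v 2.651 0.259 2.042
v 3.483 0.016 1.467
v 3.509 0.981 2.978
v 3.205 0.632 1.246
v 2.669 1.074 1.397
v 2.124 1.134 1.85
v 1.825 0.785 2.393
v 1.914 0.189 2.772
v 2.347 -0.374 2.81
v 2.923 -0.641 2.488
v 3.371 -0.487 1.958
f 2 1 4
f 2 4 3
f 4 1 5
f 4 5 3
f 5 1 6
f 5 6 3
f 6 1 7
f 6 7 3
f 7 1 8
f 7 8 3
f 8 1 9
f 8 9 3
f 9 1 10
f 9 10 3
f 10 1 11
f 10 11 3
f 11 1 12
f 11 12 3
f 12 1 13
f 12 13 3
f 13 1 14
f 13 14 3
f 14 1 15
f 14 15 3
f 15 1 16
f 15 16 3
f 16 1 17
f 16 17 3
f 17 1 2
f 17 2 3
f 19 21 18
f 22 19 18
f 18 21 20
f 20 22 18
f 19 25 21
f 23 19 22
f 23 25 19
f 21 25 20
f 24 22 20
f 20 25 24
f 24 23 22
f 25 23 24
f 27 29 26
f 30 27 26
f 26 29 28
f 28 30 26
f 27 33 29
f 31 27 30
f 31 33 27
f 29 33 28
f 32 30 28
f 28 33 32
f 32 31 30
f 33 31 32
f 35 34 37
f 35 37 36
f 37 34 38
f 37 38 36
f 38 34 39
f 38 39 36
f 39 34 40
f 39 40 36
f 40 34 41
f 40 41 36
f 41 34 42
f 41 42 36
f 42 34 43
f 42 43 36
f 43 34 44
f 43 44 36
f 44 34 35
f 44 35 36
f 46 45 48
f 46 48 47
f 48 45 49
f 48 49 47
f 49 45 50
f 49 50 47
f 50 45 51
f 50 51 47
f 51 45 52
f 51 52 47
f 52 45 53
f 52 53 47
f 53 45 54
f 53 54 47
f 54 45 55
f 54 55 47
f 55 45 46
f 55 46 47



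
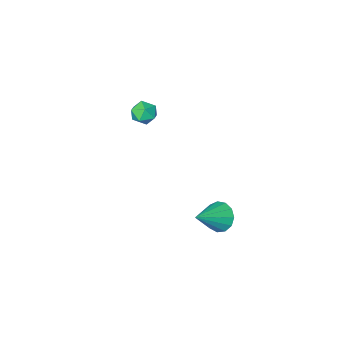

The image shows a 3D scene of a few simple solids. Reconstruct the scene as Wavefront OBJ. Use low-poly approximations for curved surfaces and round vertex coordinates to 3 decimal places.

v 1.283 -3.393 -1.628
v 1.898 -3.569 -1.671
v 1.002 -4.391 -1.569
v 1.617 -4.567 -1.612
v 1.405 -4.269 -1.085
v 1.578 -3.653 -1.121
v 1.322 -4.307 -2.119
v 1.495 -3.691 -2.155
v 1.922 -4.134 -1.974
v 1.973 -4.11 -1.335
v 0.927 -3.85 -1.905
v 0.978 -3.826 -1.266
v 1.096 1.465 -4.296
v 1.391 1.791 -4.879
v 2.384 1.755 -3.484
v 1.193 2.084 -4.67
v 0.964 2.181 -4.342
v 0.777 2.051 -4
v 0.692 1.734 -3.752
v 0.735 1.332 -3.676
v 0.893 0.972 -3.798
v 1.115 0.769 -4.078
v 1.332 0.786 -4.427
v 1.473 1.019 -4.735
v 1.495 1.394 -4.903
f 1 12 6
f 1 6 2
f 1 2 8
f 1 8 11
f 1 11 12
f 2 6 10
f 6 12 5
f 12 11 3
f 11 8 7
f 8 2 9
f 4 10 5
f 4 5 3
f 4 3 7
f 4 7 9
f 4 9 10
f 5 10 6
f 3 5 12
f 7 3 11
f 9 7 8
f 10 9 2
f 14 13 16
f 14 16 15
f 16 13 17
f 16 17 15
f 17 13 18
f 17 18 15
f 18 13 19
f 18 19 15
f 19 13 20
f 19 20 15
f 20 13 21
f 20 21 15
f 21 13 22
f 21 22 15
f 22 13 23
f 22 23 15
f 23 13 24
f 23 24 15
f 24 13 25
f 24 25 15
f 25 13 14
f 25 14 15



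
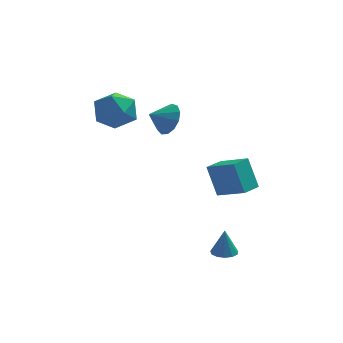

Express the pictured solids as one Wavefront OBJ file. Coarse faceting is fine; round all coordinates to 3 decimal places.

v -3.533 3.059 3.432
v -2.55 3.64 3.719
v -2.53 1.94 2.261
v -1.547 2.521 2.548
v -2.077 1.833 3.343
v -2.697 2.525 4.067
v -2.383 3.055 1.913
v -3.003 3.747 2.637
v -1.839 3.638 2.78
v -1.65 2.883 3.664
v -3.43 2.697 2.316
v -3.241 1.942 3.2
v -0.111 3.77 1.882
v 0.451 3.419 2.563
v -1.009 3.37 2.418
v 0.321 3.915 2.716
v 0.054 4.365 2.604
v -0.265 4.627 2.263
v -0.535 4.616 1.801
v -0.671 4.337 1.365
v -0.628 3.878 1.093
v -0.422 3.384 1.072
v -0.116 3.013 1.308
v 0.191 2.883 1.726
v 0.403 3.034 2.194
v 2.524 -2.346 -3.298
v 3.105 -2.591 -3.283
v 2.536 -2.234 -1.942
v 3.145 -2.239 -3.312
v 2.988 -1.922 -3.337
v 2.683 -1.739 -3.35
v 2.329 -1.749 -3.346
v 2.036 -1.949 -3.326
v 1.898 -2.275 -3.298
v 1.959 -2.624 -3.269
v 2.199 -2.884 -3.25
v 2.543 -2.974 -3.246
v 2.88 -2.864 -3.258
v 2.216 2.115 -2.333
v 1.709 2.699 -0.753
v 2.883 2.983 -2.44
v 2.376 3.568 -0.86
v 3.484 1.232 -1.6
v 2.977 1.817 -0.02
v 4.151 2.101 -1.707
v 3.644 2.685 -0.127
f 1 12 6
f 1 6 2
f 1 2 8
f 1 8 11
f 1 11 12
f 2 6 10
f 6 12 5
f 12 11 3
f 11 8 7
f 8 2 9
f 4 10 5
f 4 5 3
f 4 3 7
f 4 7 9
f 4 9 10
f 5 10 6
f 3 5 12
f 7 3 11
f 9 7 8
f 10 9 2
f 14 13 16
f 14 16 15
f 16 13 17
f 16 17 15
f 17 13 18
f 17 18 15
f 18 13 19
f 18 19 15
f 19 13 20
f 19 20 15
f 20 13 21
f 20 21 15
f 21 13 22
f 21 22 15
f 22 13 23
f 22 23 15
f 23 13 24
f 23 24 15
f 24 13 25
f 24 25 15
f 25 13 14
f 25 14 15
f 27 26 29
f 27 29 28
f 29 26 30
f 29 30 28
f 30 26 31
f 30 31 28
f 31 26 32
f 31 32 28
f 32 26 33
f 32 33 28
f 33 26 34
f 33 34 28
f 34 26 35
f 34 35 28
f 35 26 36
f 35 36 28
f 36 26 37
f 36 37 28
f 37 26 38
f 37 38 28
f 38 26 27
f 38 27 28
f 40 42 39
f 43 40 39
f 39 42 41
f 41 43 39
f 40 46 42
f 44 40 43
f 44 46 40
f 42 46 41
f 45 43 41
f 41 46 45
f 45 44 43
f 46 44 45



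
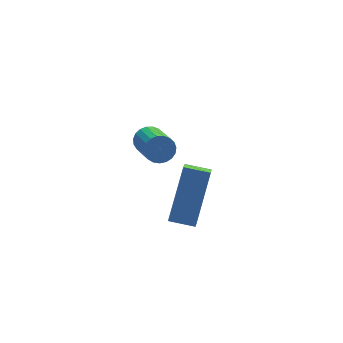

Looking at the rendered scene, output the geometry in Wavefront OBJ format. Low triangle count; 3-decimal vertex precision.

v 0.312 -1.976 2.563
v 0.03 -2.771 3.237
v -0.483 -1.577 2.701
v -0.765 -2.373 3.375
v 1.125 -0.907 4.165
v 0.843 -1.703 4.839
v 0.33 -0.509 4.303
v 0.048 -1.304 4.977
v -0.071 2.494 2.908
v 0.277 2.279 2.525
v 0.278 0.85 3.33
v -0.069 1.066 3.712
v 0.426 2.367 2.681
v 0.427 0.938 3.486
v 0.488 2.478 2.877
v 0.489 1.049 3.682
v 0.454 2.591 3.077
v 0.455 1.162 3.882
v 0.33 2.687 3.249
v 0.331 1.258 4.054
v 0.136 2.75 3.361
v 0.137 1.321 4.166
v -0.094 2.769 3.395
v -0.093 1.34 4.2
v -0.32 2.74 3.345
v -0.318 1.312 4.15
v -0.502 2.669 3.219
v -0.501 1.24 4.024
v -0.61 2.568 3.039
v -0.609 1.139 3.844
v -0.625 2.454 2.837
v -0.623 1.025 3.641
v -0.543 2.347 2.646
v -0.542 0.918 3.451
v -0.381 2.265 2.501
v -0.379 0.836 3.306
v -0.164 2.223 2.427
v -0.163 0.795 3.231
v 0.069 2.228 2.435
v 0.07 0.799 3.24
f 2 4 1
f 5 2 1
f 1 4 3
f 3 5 1
f 2 8 4
f 6 2 5
f 6 8 2
f 4 8 3
f 7 5 3
f 3 8 7
f 7 6 5
f 8 6 7
f 10 9 13
f 10 13 11
f 11 13 14
f 11 14 12
f 13 9 15
f 13 15 14
f 14 15 16
f 14 16 12
f 15 9 17
f 15 17 16
f 16 17 18
f 16 18 12
f 17 9 19
f 17 19 18
f 18 19 20
f 18 20 12
f 19 9 21
f 19 21 20
f 20 21 22
f 20 22 12
f 21 9 23
f 21 23 22
f 22 23 24
f 22 24 12
f 23 9 25
f 23 25 24
f 24 25 26
f 24 26 12
f 25 9 27
f 25 27 26
f 26 27 28
f 26 28 12
f 27 9 29
f 27 29 28
f 28 29 30
f 28 30 12
f 29 9 31
f 29 31 30
f 30 31 32
f 30 32 12
f 31 9 33
f 31 33 32
f 32 33 34
f 32 34 12
f 33 9 35
f 33 35 34
f 34 35 36
f 34 36 12
f 35 9 37
f 35 37 36
f 36 37 38
f 36 38 12
f 37 9 39
f 37 39 38
f 38 39 40
f 38 40 12
f 39 9 10
f 39 10 40
f 40 10 11
f 40 11 12



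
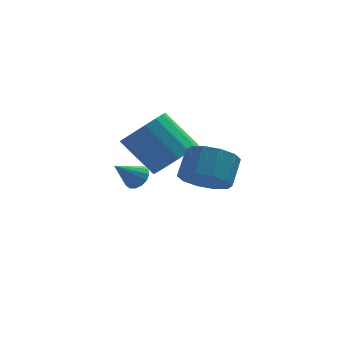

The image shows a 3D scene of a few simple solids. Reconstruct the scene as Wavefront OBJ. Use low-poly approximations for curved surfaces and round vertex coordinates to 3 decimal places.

v -1.137 1.055 -3.159
v -0.841 1.33 -2.73
v -2.023 0.605 -2.261
v -1.045 1.535 -2.828
v -1.274 1.611 -3.016
v -1.466 1.538 -3.242
v -1.57 1.335 -3.446
v -1.558 1.058 -3.573
v -1.433 0.78 -3.589
v -1.229 0.575 -3.49
v -1 0.499 -3.303
v -0.808 0.572 -3.077
v -0.704 0.774 -2.873
v -0.716 1.052 -2.746
v 0.14 -0.821 -1.332
v 0.687 0.108 -1.386
v -0.473 0.871 -0.002
v -1.02 -0.059 0.052
v 0.31 0.166 -1.734
v -0.85 0.929 -0.351
v -0.107 -0.002 -1.99
v -1.267 0.761 -0.607
v -0.466 -0.358 -2.096
v -1.626 0.405 -0.712
v -0.687 -0.82 -2.026
v -1.847 -0.057 -0.643
v -0.718 -1.283 -1.797
v -1.879 -0.52 -0.414
v -0.553 -1.639 -1.462
v -1.713 -0.876 -0.079
v -0.229 -1.809 -1.097
v -1.389 -1.046 0.287
v 0.18 -1.752 -0.785
v -0.98 -0.989 0.598
v 0.579 -1.482 -0.599
v -0.581 -0.719 0.784
v 0.878 -1.061 -0.581
v -0.282 -0.298 0.803
v 1.008 -0.585 -0.734
v -0.152 0.178 0.649
v 0.939 -0.163 -1.025
v -0.221 0.6 0.359
v 0.847 -3.719 -0.969
v 1.786 -4.035 -1.102
v 2.192 -3.198 -0.223
v 1.253 -2.881 -0.091
v 1.683 -3.571 -1.497
v 2.09 -2.734 -0.618
v 1.261 -3.164 -1.69
v 1.667 -2.326 -0.812
v 0.681 -2.968 -1.608
v 1.087 -2.13 -0.73
v 0.164 -3.059 -1.282
v 0.57 -2.221 -0.404
v -0.092 -3.402 -0.837
v 0.314 -2.565 0.042
v 0.01 -3.866 -0.442
v 0.417 -3.029 0.437
v 0.433 -4.274 -0.248
v 0.839 -3.436 0.63
v 1.013 -4.47 -0.33
v 1.419 -3.632 0.548
v 1.53 -4.379 -0.656
v 1.936 -3.541 0.222
f 2 1 4
f 2 4 3
f 4 1 5
f 4 5 3
f 5 1 6
f 5 6 3
f 6 1 7
f 6 7 3
f 7 1 8
f 7 8 3
f 8 1 9
f 8 9 3
f 9 1 10
f 9 10 3
f 10 1 11
f 10 11 3
f 11 1 12
f 11 12 3
f 12 1 13
f 12 13 3
f 13 1 14
f 13 14 3
f 14 1 2
f 14 2 3
f 16 15 19
f 16 19 17
f 17 19 20
f 17 20 18
f 19 15 21
f 19 21 20
f 20 21 22
f 20 22 18
f 21 15 23
f 21 23 22
f 22 23 24
f 22 24 18
f 23 15 25
f 23 25 24
f 24 25 26
f 24 26 18
f 25 15 27
f 25 27 26
f 26 27 28
f 26 28 18
f 27 15 29
f 27 29 28
f 28 29 30
f 28 30 18
f 29 15 31
f 29 31 30
f 30 31 32
f 30 32 18
f 31 15 33
f 31 33 32
f 32 33 34
f 32 34 18
f 33 15 35
f 33 35 34
f 34 35 36
f 34 36 18
f 35 15 37
f 35 37 36
f 36 37 38
f 36 38 18
f 37 15 39
f 37 39 38
f 38 39 40
f 38 40 18
f 39 15 41
f 39 41 40
f 40 41 42
f 40 42 18
f 41 15 16
f 41 16 42
f 42 16 17
f 42 17 18
f 44 43 47
f 44 47 45
f 45 47 48
f 45 48 46
f 47 43 49
f 47 49 48
f 48 49 50
f 48 50 46
f 49 43 51
f 49 51 50
f 50 51 52
f 50 52 46
f 51 43 53
f 51 53 52
f 52 53 54
f 52 54 46
f 53 43 55
f 53 55 54
f 54 55 56
f 54 56 46
f 55 43 57
f 55 57 56
f 56 57 58
f 56 58 46
f 57 43 59
f 57 59 58
f 58 59 60
f 58 60 46
f 59 43 61
f 59 61 60
f 60 61 62
f 60 62 46
f 61 43 63
f 61 63 62
f 62 63 64
f 62 64 46
f 63 43 44
f 63 44 64
f 64 44 45
f 64 45 46



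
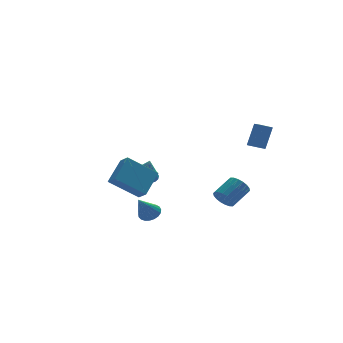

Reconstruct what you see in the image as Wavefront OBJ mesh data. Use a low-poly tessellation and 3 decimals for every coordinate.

v -3.701 -3.196 -0.283
v -3.512 -3.878 0.189
v -5.364 -2.772 0.995
v -5.175 -3.453 1.467
v -2.605 -2.147 0.793
v -2.416 -2.828 1.265
v -4.268 -1.722 2.071
v -4.079 -2.404 2.543
v 1.059 -3.975 -0.817
v 1.28 -3.623 -1.429
v 2.441 -3.073 -0.696
v 2.221 -3.425 -0.083
v 1.083 -3.402 -1.285
v 2.245 -2.852 -0.551
v 0.882 -3.294 -1.047
v 2.044 -2.744 -0.313
v 0.716 -3.321 -0.764
v 1.878 -2.772 -0.03
v 0.618 -3.478 -0.491
v 1.78 -2.928 0.243
v 0.607 -3.733 -0.283
v 1.769 -3.183 0.451
v 0.686 -4.036 -0.181
v 1.848 -3.486 0.553
v 0.839 -4.327 -0.204
v 2 -3.777 0.529
v 1.035 -4.548 -0.349
v 2.197 -3.998 0.385
v 1.236 -4.656 -0.587
v 2.398 -4.106 0.147
v 1.402 -4.628 -0.87
v 2.564 -4.079 -0.136
v 1.5 -4.472 -1.143
v 2.662 -3.922 -0.409
v 1.511 -4.217 -1.351
v 2.673 -3.667 -0.617
v 1.432 -3.914 -1.453
v 2.594 -3.364 -0.719
v -1.307 2.734 -1.231
v -0.627 2.302 -1.472
v -1.233 2.046 0.211
v -0.49 2.574 -1.349
v -0.478 2.87 -1.209
v -0.592 3.145 -1.072
v -0.814 3.357 -0.959
v -1.112 3.475 -0.888
v -1.439 3.48 -0.869
v -1.746 3.371 -0.905
v -1.986 3.165 -0.991
v -2.123 2.894 -1.114
v -2.135 2.598 -1.254
v -2.022 2.323 -1.391
v -1.799 2.11 -1.504
v -1.502 1.992 -1.575
v -1.174 1.988 -1.594
v -0.867 2.096 -1.558
v -2.24 -0.799 -2.708
v -1.752 -1.305 -2.611
v -3.12 -1.381 -1.312
v -1.643 -1.083 -2.45
v -1.637 -0.812 -2.334
v -1.736 -0.538 -2.282
v -1.922 -0.31 -2.304
v -2.163 -0.166 -2.396
v -2.417 -0.132 -2.542
v -2.641 -0.213 -2.717
v -2.795 -0.395 -2.89
v -2.854 -0.648 -3.032
v -2.806 -0.926 -3.118
v -2.661 -1.183 -3.133
v -2.443 -1.373 -3.075
v -2.19 -1.464 -2.953
v -1.945 -1.44 -2.789
v 2.903 -3.611 2.938
v 3.497 -3.227 4.384
v 2.901 -2.818 2.728
v 3.494 -2.434 4.175
v 3.666 -3.686 2.645
v 4.259 -3.302 4.092
v 3.663 -2.893 2.436
v 4.257 -2.509 3.882
f 2 4 1
f 5 2 1
f 1 4 3
f 3 5 1
f 2 8 4
f 6 2 5
f 6 8 2
f 4 8 3
f 7 5 3
f 3 8 7
f 7 6 5
f 8 6 7
f 10 9 13
f 10 13 11
f 11 13 14
f 11 14 12
f 13 9 15
f 13 15 14
f 14 15 16
f 14 16 12
f 15 9 17
f 15 17 16
f 16 17 18
f 16 18 12
f 17 9 19
f 17 19 18
f 18 19 20
f 18 20 12
f 19 9 21
f 19 21 20
f 20 21 22
f 20 22 12
f 21 9 23
f 21 23 22
f 22 23 24
f 22 24 12
f 23 9 25
f 23 25 24
f 24 25 26
f 24 26 12
f 25 9 27
f 25 27 26
f 26 27 28
f 26 28 12
f 27 9 29
f 27 29 28
f 28 29 30
f 28 30 12
f 29 9 31
f 29 31 30
f 30 31 32
f 30 32 12
f 31 9 33
f 31 33 32
f 32 33 34
f 32 34 12
f 33 9 35
f 33 35 34
f 34 35 36
f 34 36 12
f 35 9 37
f 35 37 36
f 36 37 38
f 36 38 12
f 37 9 10
f 37 10 38
f 38 10 11
f 38 11 12
f 40 39 42
f 40 42 41
f 42 39 43
f 42 43 41
f 43 39 44
f 43 44 41
f 44 39 45
f 44 45 41
f 45 39 46
f 45 46 41
f 46 39 47
f 46 47 41
f 47 39 48
f 47 48 41
f 48 39 49
f 48 49 41
f 49 39 50
f 49 50 41
f 50 39 51
f 50 51 41
f 51 39 52
f 51 52 41
f 52 39 53
f 52 53 41
f 53 39 54
f 53 54 41
f 54 39 55
f 54 55 41
f 55 39 56
f 55 56 41
f 56 39 40
f 56 40 41
f 58 57 60
f 58 60 59
f 60 57 61
f 60 61 59
f 61 57 62
f 61 62 59
f 62 57 63
f 62 63 59
f 63 57 64
f 63 64 59
f 64 57 65
f 64 65 59
f 65 57 66
f 65 66 59
f 66 57 67
f 66 67 59
f 67 57 68
f 67 68 59
f 68 57 69
f 68 69 59
f 69 57 70
f 69 70 59
f 70 57 71
f 70 71 59
f 71 57 72
f 71 72 59
f 72 57 73
f 72 73 59
f 73 57 58
f 73 58 59
f 75 77 74
f 78 75 74
f 74 77 76
f 76 78 74
f 75 81 77
f 79 75 78
f 79 81 75
f 77 81 76
f 80 78 76
f 76 81 80
f 80 79 78
f 81 79 80



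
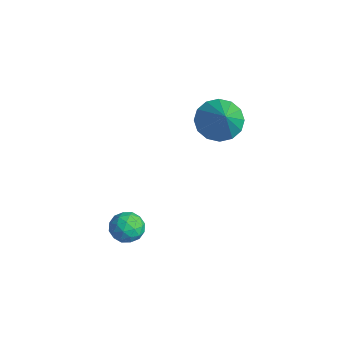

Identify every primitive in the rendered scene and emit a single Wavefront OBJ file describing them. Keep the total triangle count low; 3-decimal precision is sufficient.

v 2.294 0.428 2.01
v 2.962 0.523 1.477
v 3.226 0.052 3.11
v 2.904 0.924 1.662
v 2.683 1.192 1.941
v 2.358 1.255 2.238
v 2.015 1.096 2.474
v 1.748 0.759 2.586
v 1.626 0.332 2.543
v 1.684 -0.068 2.358
v 1.905 -0.336 2.079
v 2.23 -0.399 1.782
v 2.572 -0.24 1.546
v 2.84 0.097 1.434
v 2.61 -3.545 -1.064
v 3.095 -3.333 -1.427
v 3.265 -4.167 -0.553
v 3.75 -3.955 -0.916
v 3.474 -3.564 -0.489
v 3.069 -3.18 -0.804
v 3.291 -4.32 -1.176
v 2.886 -3.936 -1.491
v 3.515 -3.812 -1.496
v 3.629 -3.345 -1.071
v 2.731 -4.155 -0.909
v 2.845 -3.688 -0.484
v 2.795 -3.384 -1.29
v 3.565 -4.116 -0.69
v 3.403 -3.886 -0.439
v 3.688 -3.761 -0.652
v 2.78 -3.294 -0.924
v 3.065 -3.169 -1.137
v 3.288 -3.306 -0.586
v 3.295 -4.331 -0.843
v 3.58 -4.206 -1.056
v 2.672 -3.739 -1.328
v 2.957 -3.614 -1.541
v 3.072 -4.194 -1.394
v 3.327 -3.541 -1.544
v 3.712 -3.907 -1.244
v 3.442 -4.122 -1.396
v 3.204 -3.895 -1.582
v 3.394 -3.266 -1.294
v 3.779 -3.632 -0.994
v 3.616 -3.403 -0.743
v 3.378 -3.176 -0.928
v 3.641 -3.548 -1.335
v 2.581 -3.868 -0.986
v 2.966 -4.234 -0.686
v 2.982 -4.324 -1.052
v 2.744 -4.097 -1.237
v 2.648 -3.593 -0.736
v 3.033 -3.959 -0.436
v 3.156 -3.605 -0.398
v 2.918 -3.378 -0.584
v 2.719 -3.952 -0.645
f 2 1 4
f 2 4 3
f 4 1 5
f 4 5 3
f 5 1 6
f 5 6 3
f 6 1 7
f 6 7 3
f 7 1 8
f 7 8 3
f 8 1 9
f 8 9 3
f 9 1 10
f 9 10 3
f 10 1 11
f 10 11 3
f 11 1 12
f 11 12 3
f 12 1 13
f 12 13 3
f 13 1 14
f 13 14 3
f 14 1 2
f 14 2 3
f 15 52 31
f 52 26 55
f 31 55 20
f 52 55 31
f 15 31 27
f 31 20 32
f 27 32 16
f 31 32 27
f 15 27 36
f 27 16 37
f 36 37 22
f 27 37 36
f 15 36 48
f 36 22 51
f 48 51 25
f 36 51 48
f 15 48 52
f 48 25 56
f 52 56 26
f 48 56 52
f 16 32 43
f 32 20 46
f 43 46 24
f 32 46 43
f 20 55 33
f 55 26 54
f 33 54 19
f 55 54 33
f 26 56 53
f 56 25 49
f 53 49 17
f 56 49 53
f 25 51 50
f 51 22 38
f 50 38 21
f 51 38 50
f 22 37 42
f 37 16 39
f 42 39 23
f 37 39 42
f 18 44 30
f 44 24 45
f 30 45 19
f 44 45 30
f 18 30 28
f 30 19 29
f 28 29 17
f 30 29 28
f 18 28 35
f 28 17 34
f 35 34 21
f 28 34 35
f 18 35 40
f 35 21 41
f 40 41 23
f 35 41 40
f 18 40 44
f 40 23 47
f 44 47 24
f 40 47 44
f 19 45 33
f 45 24 46
f 33 46 20
f 45 46 33
f 17 29 53
f 29 19 54
f 53 54 26
f 29 54 53
f 21 34 50
f 34 17 49
f 50 49 25
f 34 49 50
f 23 41 42
f 41 21 38
f 42 38 22
f 41 38 42
f 24 47 43
f 47 23 39
f 43 39 16
f 47 39 43



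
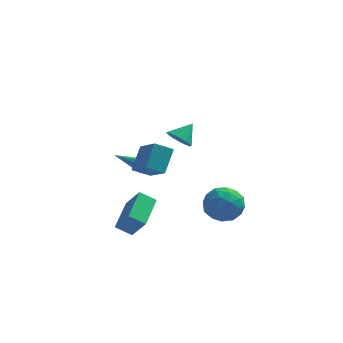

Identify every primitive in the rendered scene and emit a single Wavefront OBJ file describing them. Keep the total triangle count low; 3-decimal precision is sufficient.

v -4.122 -1.159 -4.467
v -3.315 -1.673 -3.21
v -3.775 0.912 -3.842
v -2.967 0.397 -2.585
v -3.193 -1.137 -5.055
v -2.385 -1.652 -3.798
v -2.845 0.933 -4.43
v -2.038 0.419 -3.173
v -0.554 -2.194 3.183
v 0.009 -2.088 2.639
v 0.094 -1.466 3.997
v -0.232 -1.803 2.577
v -0.547 -1.609 2.653
v -0.863 -1.548 2.851
v -1.109 -1.635 3.125
v -1.228 -1.851 3.412
v -1.192 -2.145 3.647
v -1.01 -2.45 3.775
v -0.723 -2.697 3.768
v -0.398 -2.829 3.627
v -0.109 -2.815 3.384
v 0.079 -2.659 3.095
v 0.121 -2.397 2.827
v -2.484 -0.635 0.023
v -2.133 0.531 1.224
v -3.444 0.796 -1.087
v -3.093 1.963 0.114
v -1.487 -0.383 -0.514
v -1.136 0.784 0.687
v -2.447 1.049 -1.624
v -2.096 2.215 -0.423
v 0.476 0.73 -3.47
v 1.028 1.607 -2.77
v 2.132 0.613 -4.63
v 2.684 1.49 -3.93
v 2.465 0.355 -3.452
v 1.442 0.427 -2.735
v 1.718 1.793 -4.665
v 0.695 1.865 -3.948
v 1.796 2.264 -3.508
v 2.258 1.375 -2.759
v 0.902 0.845 -4.641
v 1.364 -0.044 -3.892
v 0.607 1.179 -3.018
v 2.553 1.041 -4.382
v 2.425 0.374 -4.101
v 2.749 0.89 -3.689
v 0.85 0.485 -2.998
v 1.175 1.001 -2.586
v 2.02 0.265 -2.987
v 1.985 1.219 -4.814
v 2.31 1.735 -4.402
v 0.411 1.33 -3.711
v 0.735 1.846 -3.299
v 1.14 1.955 -4.413
v 1.383 2.081 -3.041
v 2.356 2.012 -3.722
v 1.788 2.19 -4.154
v 1.186 2.233 -3.733
v 1.654 1.558 -2.6
v 2.627 1.49 -3.282
v 2.499 0.822 -3.001
v 1.898 0.864 -2.58
v 2.105 1.945 -3.034
v 0.533 0.73 -4.118
v 1.506 0.662 -4.8
v 1.262 1.356 -4.82
v 0.661 1.398 -4.399
v 0.804 0.208 -3.678
v 1.777 0.139 -4.359
v 1.974 -0.013 -3.667
v 1.372 0.03 -3.246
v 1.055 0.275 -4.366
v -3.029 3.334 -2.247
v -2.814 3.572 -1.788
v -4.711 3.206 -1.393
v -2.975 3.86 -2.062
v -3.168 3.839 -2.445
v -3.279 3.522 -2.711
v -3.244 3.095 -2.706
v -3.083 2.808 -2.431
v -2.891 2.828 -2.049
v -2.779 3.145 -1.782
f 2 4 1
f 5 2 1
f 1 4 3
f 3 5 1
f 2 8 4
f 6 2 5
f 6 8 2
f 4 8 3
f 7 5 3
f 3 8 7
f 7 6 5
f 8 6 7
f 10 9 12
f 10 12 11
f 12 9 13
f 12 13 11
f 13 9 14
f 13 14 11
f 14 9 15
f 14 15 11
f 15 9 16
f 15 16 11
f 16 9 17
f 16 17 11
f 17 9 18
f 17 18 11
f 18 9 19
f 18 19 11
f 19 9 20
f 19 20 11
f 20 9 21
f 20 21 11
f 21 9 22
f 21 22 11
f 22 9 23
f 22 23 11
f 23 9 10
f 23 10 11
f 25 27 24
f 28 25 24
f 24 27 26
f 26 28 24
f 25 31 27
f 29 25 28
f 29 31 25
f 27 31 26
f 30 28 26
f 26 31 30
f 30 29 28
f 31 29 30
f 32 69 48
f 69 43 72
f 48 72 37
f 69 72 48
f 32 48 44
f 48 37 49
f 44 49 33
f 48 49 44
f 32 44 53
f 44 33 54
f 53 54 39
f 44 54 53
f 32 53 65
f 53 39 68
f 65 68 42
f 53 68 65
f 32 65 69
f 65 42 73
f 69 73 43
f 65 73 69
f 33 49 60
f 49 37 63
f 60 63 41
f 49 63 60
f 37 72 50
f 72 43 71
f 50 71 36
f 72 71 50
f 43 73 70
f 73 42 66
f 70 66 34
f 73 66 70
f 42 68 67
f 68 39 55
f 67 55 38
f 68 55 67
f 39 54 59
f 54 33 56
f 59 56 40
f 54 56 59
f 35 61 47
f 61 41 62
f 47 62 36
f 61 62 47
f 35 47 45
f 47 36 46
f 45 46 34
f 47 46 45
f 35 45 52
f 45 34 51
f 52 51 38
f 45 51 52
f 35 52 57
f 52 38 58
f 57 58 40
f 52 58 57
f 35 57 61
f 57 40 64
f 61 64 41
f 57 64 61
f 36 62 50
f 62 41 63
f 50 63 37
f 62 63 50
f 34 46 70
f 46 36 71
f 70 71 43
f 46 71 70
f 38 51 67
f 51 34 66
f 67 66 42
f 51 66 67
f 40 58 59
f 58 38 55
f 59 55 39
f 58 55 59
f 41 64 60
f 64 40 56
f 60 56 33
f 64 56 60
f 75 74 77
f 75 77 76
f 77 74 78
f 77 78 76
f 78 74 79
f 78 79 76
f 79 74 80
f 79 80 76
f 80 74 81
f 80 81 76
f 81 74 82
f 81 82 76
f 82 74 83
f 82 83 76
f 83 74 75
f 83 75 76



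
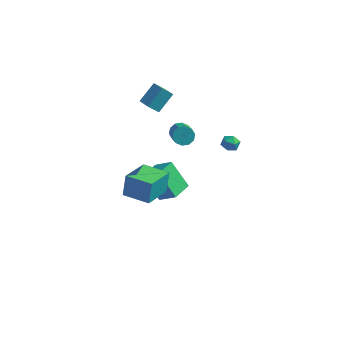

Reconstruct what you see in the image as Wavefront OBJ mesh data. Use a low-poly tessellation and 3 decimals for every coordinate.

v 3.448 3.735 0.283
v 3.852 4.004 0.703
v 3.808 2.796 0.537
v 4.212 3.065 0.957
v 3.581 3.072 1.07
v 3.358 3.652 0.912
v 4.302 3.148 0.328
v 4.079 3.728 0.17
v 4.379 3.641 0.731
v 3.934 3.594 1.189
v 3.726 3.206 0.051
v 3.281 3.159 0.509
v -1.599 2.459 3.741
v -1.116 3.529 4.674
v -1.055 2.841 3.021
v -0.572 3.911 3.954
v -0.848 1.889 4.006
v -0.365 2.959 4.939
v -0.304 2.271 3.286
v 0.179 3.341 4.219
v -0.76 -2.384 -0.561
v -0.77 -1.87 0.827
v -0.44 -0.408 -1.29
v -0.451 0.106 0.098
v 0.971 -2.626 -0.458
v 0.96 -2.112 0.93
v 1.29 -0.65 -1.187
v 1.28 -0.136 0.201
v -0.036 1.564 -4.907
v -1.306 1.96 -3.308
v 0.28 2.925 -4.993
v -0.99 3.321 -3.394
v 1.11 1.359 -3.946
v -0.16 1.755 -2.347
v 1.426 2.72 -4.032
v 0.156 3.116 -2.433
v 0.741 3.07 0.901
v 1.063 3.557 1.25
v 1.742 2.376 2.268
v 1.419 1.89 1.919
v 0.688 3.495 1.429
v 1.367 2.315 2.447
v 0.333 3.272 1.407
v 1.012 2.091 2.424
v 0.134 2.971 1.191
v 0.812 1.791 2.209
v 0.166 2.709 0.865
v 0.845 1.528 1.882
v 0.418 2.584 0.552
v 1.097 1.403 1.57
v 0.793 2.645 0.373
v 1.472 1.465 1.391
v 1.148 2.869 0.396
v 1.827 1.688 1.413
v 1.348 3.169 0.611
v 2.026 1.989 1.629
v 1.315 3.432 0.938
v 1.994 2.251 1.955
f 1 12 6
f 1 6 2
f 1 2 8
f 1 8 11
f 1 11 12
f 2 6 10
f 6 12 5
f 12 11 3
f 11 8 7
f 8 2 9
f 4 10 5
f 4 5 3
f 4 3 7
f 4 7 9
f 4 9 10
f 5 10 6
f 3 5 12
f 7 3 11
f 9 7 8
f 10 9 2
f 14 16 13
f 17 14 13
f 13 16 15
f 15 17 13
f 14 20 16
f 18 14 17
f 18 20 14
f 16 20 15
f 19 17 15
f 15 20 19
f 19 18 17
f 20 18 19
f 22 24 21
f 25 22 21
f 21 24 23
f 23 25 21
f 22 28 24
f 26 22 25
f 26 28 22
f 24 28 23
f 27 25 23
f 23 28 27
f 27 26 25
f 28 26 27
f 30 32 29
f 33 30 29
f 29 32 31
f 31 33 29
f 30 36 32
f 34 30 33
f 34 36 30
f 32 36 31
f 35 33 31
f 31 36 35
f 35 34 33
f 36 34 35
f 38 37 41
f 38 41 39
f 39 41 42
f 39 42 40
f 41 37 43
f 41 43 42
f 42 43 44
f 42 44 40
f 43 37 45
f 43 45 44
f 44 45 46
f 44 46 40
f 45 37 47
f 45 47 46
f 46 47 48
f 46 48 40
f 47 37 49
f 47 49 48
f 48 49 50
f 48 50 40
f 49 37 51
f 49 51 50
f 50 51 52
f 50 52 40
f 51 37 53
f 51 53 52
f 52 53 54
f 52 54 40
f 53 37 55
f 53 55 54
f 54 55 56
f 54 56 40
f 55 37 57
f 55 57 56
f 56 57 58
f 56 58 40
f 57 37 38
f 57 38 58
f 58 38 39
f 58 39 40



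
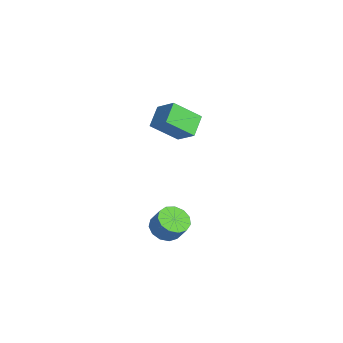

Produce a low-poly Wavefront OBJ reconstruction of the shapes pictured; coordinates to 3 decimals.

v -2.187 1.389 1.186
v -2.522 -0.022 2.366
v -3.061 2.18 1.883
v -3.396 0.769 3.064
v -1.124 1.831 2.016
v -1.459 0.42 3.197
v -1.998 2.622 2.714
v -2.333 1.211 3.894
v 3.561 -1.723 -0.73
v 4.186 -1.359 -1.196
v 4.743 -1.113 -0.256
v 4.119 -1.477 0.21
v 3.866 -1.008 -1.098
v 4.423 -0.762 -0.158
v 3.45 -0.884 -0.883
v 4.007 -0.638 0.057
v 3.069 -1.027 -0.62
v 3.626 -0.781 0.32
v 2.844 -1.39 -0.392
v 3.401 -1.144 0.548
v 2.847 -1.86 -0.271
v 3.404 -1.614 0.669
v 3.077 -2.285 -0.296
v 3.634 -2.04 0.644
v 3.461 -2.533 -0.458
v 4.018 -2.287 0.482
v 3.876 -2.523 -0.707
v 4.433 -2.277 0.233
v 4.192 -2.259 -0.963
v 4.749 -2.013 -0.024
v 4.307 -1.825 -1.145
v 4.865 -1.579 -0.205
f 2 4 1
f 5 2 1
f 1 4 3
f 3 5 1
f 2 8 4
f 6 2 5
f 6 8 2
f 4 8 3
f 7 5 3
f 3 8 7
f 7 6 5
f 8 6 7
f 10 9 13
f 10 13 11
f 11 13 14
f 11 14 12
f 13 9 15
f 13 15 14
f 14 15 16
f 14 16 12
f 15 9 17
f 15 17 16
f 16 17 18
f 16 18 12
f 17 9 19
f 17 19 18
f 18 19 20
f 18 20 12
f 19 9 21
f 19 21 20
f 20 21 22
f 20 22 12
f 21 9 23
f 21 23 22
f 22 23 24
f 22 24 12
f 23 9 25
f 23 25 24
f 24 25 26
f 24 26 12
f 25 9 27
f 25 27 26
f 26 27 28
f 26 28 12
f 27 9 29
f 27 29 28
f 28 29 30
f 28 30 12
f 29 9 31
f 29 31 30
f 30 31 32
f 30 32 12
f 31 9 10
f 31 10 32
f 32 10 11
f 32 11 12



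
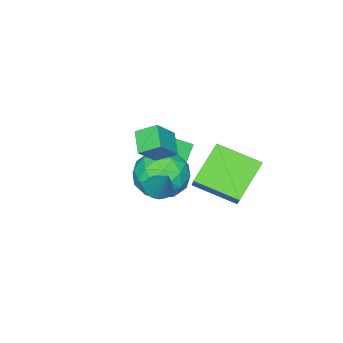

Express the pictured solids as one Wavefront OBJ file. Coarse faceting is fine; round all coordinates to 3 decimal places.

v -0.351 -0.785 -0.354
v -0.765 0.012 0.151
v 0.314 -0.068 -0.94
v -0.101 0.729 -0.436
v 0.581 -0.889 0.576
v 0.166 -0.092 1.08
v 1.245 -0.172 -0.011
v 0.831 0.625 0.494
v 0.866 0.501 -2.611
v 1.257 -0.123 -1.612
v -1.037 0.243 -2.028
v -0.646 -0.381 -1.029
v -0.436 0.838 -1.121
v 0.741 0.998 -1.481
v -0.521 -0.878 -2.159
v 0.656 -0.718 -2.519
v 0.4 -0.975 -1.332
v 0.452 0.086 -0.691
v -0.232 0.034 -2.949
v -0.18 1.095 -2.308
v 1.229 0.212 -2.163
v -1.009 -0.092 -1.477
v -0.885 0.625 -1.531
v -0.655 0.258 -0.944
v 0.925 0.87 -2.086
v 1.155 0.504 -1.499
v 0.16 1.069 -1.21
v -0.935 -0.384 -2.141
v -0.705 -0.75 -1.554
v 0.875 -0.138 -2.696
v 1.105 -0.505 -2.109
v 0.06 -0.949 -2.43
v 0.955 -0.656 -1.411
v -0.164 -0.807 -1.068
v -0.09 -1.1 -1.733
v 0.601 -1.006 -1.944
v 0.986 -0.032 -1.034
v -0.133 -0.184 -0.691
v -0.009 0.533 -0.745
v 0.682 0.627 -0.957
v 0.482 -0.533 -0.87
v 0.353 0.304 -2.949
v -0.766 0.152 -2.606
v -0.462 -0.507 -2.683
v 0.229 -0.413 -2.895
v 0.384 0.927 -2.572
v -0.735 0.776 -2.229
v -0.381 1.126 -1.696
v 0.31 1.22 -1.907
v -0.262 0.653 -2.77
v 2.142 1.592 -0.666
v 2.418 1.125 -0.46
v 2.618 2.468 0.686
v 2.61 1.254 -0.612
v 2.696 1.461 -0.777
v 2.654 1.698 -0.916
v 2.495 1.91 -0.997
v 2.255 2.05 -1.003
v 1.989 2.084 -0.931
v 1.758 2.006 -0.799
v 1.615 1.833 -0.636
v 1.592 1.604 -0.48
v 1.695 1.373 -0.367
v 1.901 1.192 -0.322
v 2.162 1.102 -0.355
v -0.597 1.028 -2.418
v -2.195 0.917 -1.17
v -1.26 2.794 -3.11
v -2.858 2.684 -1.863
v 0.138 1.696 -1.417
v -1.46 1.586 -0.17
v -0.525 3.463 -2.11
v -2.123 3.352 -0.862
v -2.778 -2.086 -4.536
v -3.964 -2.355 -3.305
v -2.295 -0.902 -3.811
v -3.481 -1.17 -2.581
v -1.979 -2.79 -3.919
v -3.165 -3.058 -2.689
v -1.496 -1.605 -3.195
v -2.682 -1.874 -1.964
f 2 4 1
f 5 2 1
f 1 4 3
f 3 5 1
f 2 8 4
f 6 2 5
f 6 8 2
f 4 8 3
f 7 5 3
f 3 8 7
f 7 6 5
f 8 6 7
f 9 46 25
f 46 20 49
f 25 49 14
f 46 49 25
f 9 25 21
f 25 14 26
f 21 26 10
f 25 26 21
f 9 21 30
f 21 10 31
f 30 31 16
f 21 31 30
f 9 30 42
f 30 16 45
f 42 45 19
f 30 45 42
f 9 42 46
f 42 19 50
f 46 50 20
f 42 50 46
f 10 26 37
f 26 14 40
f 37 40 18
f 26 40 37
f 14 49 27
f 49 20 48
f 27 48 13
f 49 48 27
f 20 50 47
f 50 19 43
f 47 43 11
f 50 43 47
f 19 45 44
f 45 16 32
f 44 32 15
f 45 32 44
f 16 31 36
f 31 10 33
f 36 33 17
f 31 33 36
f 12 38 24
f 38 18 39
f 24 39 13
f 38 39 24
f 12 24 22
f 24 13 23
f 22 23 11
f 24 23 22
f 12 22 29
f 22 11 28
f 29 28 15
f 22 28 29
f 12 29 34
f 29 15 35
f 34 35 17
f 29 35 34
f 12 34 38
f 34 17 41
f 38 41 18
f 34 41 38
f 13 39 27
f 39 18 40
f 27 40 14
f 39 40 27
f 11 23 47
f 23 13 48
f 47 48 20
f 23 48 47
f 15 28 44
f 28 11 43
f 44 43 19
f 28 43 44
f 17 35 36
f 35 15 32
f 36 32 16
f 35 32 36
f 18 41 37
f 41 17 33
f 37 33 10
f 41 33 37
f 52 51 54
f 52 54 53
f 54 51 55
f 54 55 53
f 55 51 56
f 55 56 53
f 56 51 57
f 56 57 53
f 57 51 58
f 57 58 53
f 58 51 59
f 58 59 53
f 59 51 60
f 59 60 53
f 60 51 61
f 60 61 53
f 61 51 62
f 61 62 53
f 62 51 63
f 62 63 53
f 63 51 64
f 63 64 53
f 64 51 65
f 64 65 53
f 65 51 52
f 65 52 53
f 67 69 66
f 70 67 66
f 66 69 68
f 68 70 66
f 67 73 69
f 71 67 70
f 71 73 67
f 69 73 68
f 72 70 68
f 68 73 72
f 72 71 70
f 73 71 72
f 75 77 74
f 78 75 74
f 74 77 76
f 76 78 74
f 75 81 77
f 79 75 78
f 79 81 75
f 77 81 76
f 80 78 76
f 76 81 80
f 80 79 78
f 81 79 80

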